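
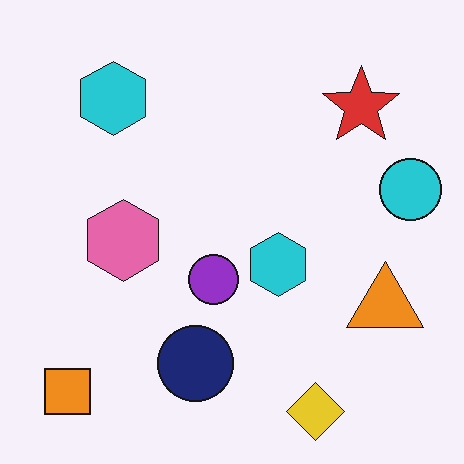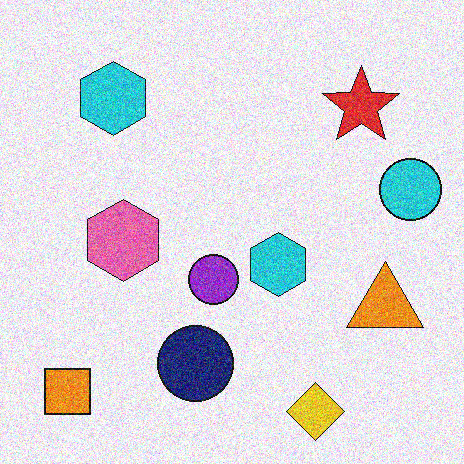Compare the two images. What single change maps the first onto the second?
Degraded with a thick layer of grain.

Random speckle covers the whole image, including the flat background.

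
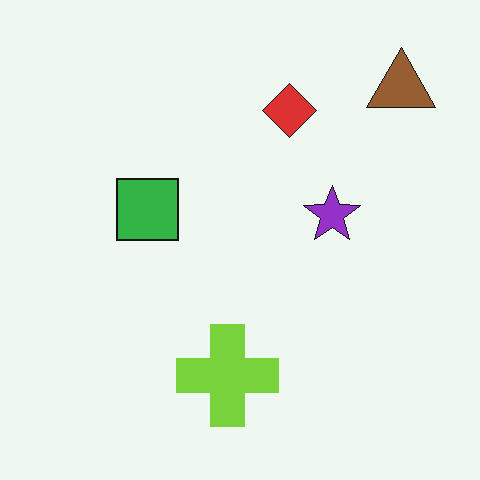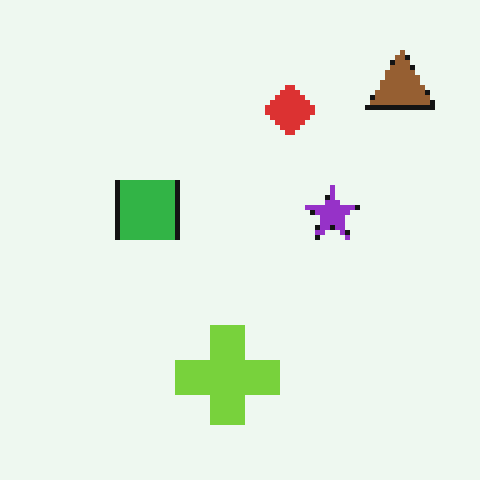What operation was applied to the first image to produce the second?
The image was mildly pixelated.

Shapes are reduced to large square blocks; fine edges and outlines are lost — a downscale-then-upscale (mosaic) effect.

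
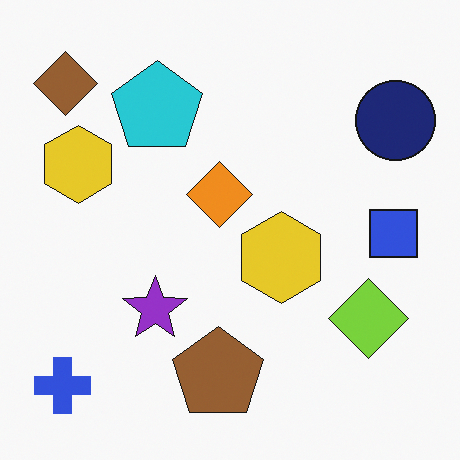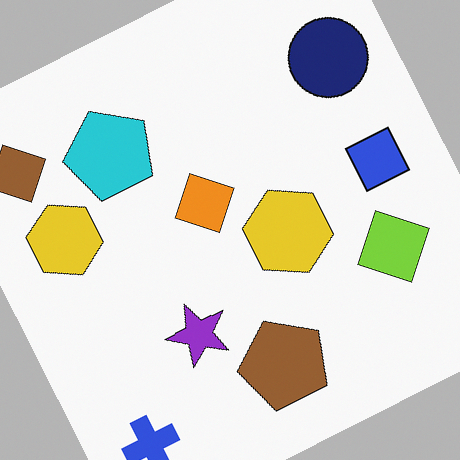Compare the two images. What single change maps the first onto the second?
Rotated counter-clockwise by a moderate amount.

Every shape is tilted by the same angle and the image corners show triangular fill wedges — a whole-image rotation by a non-right angle.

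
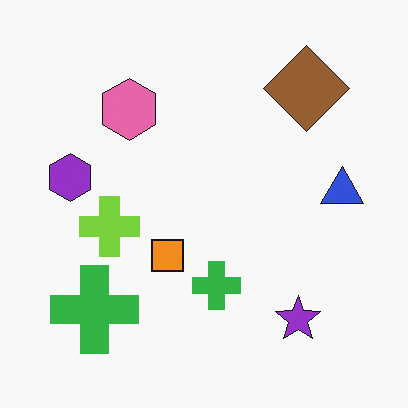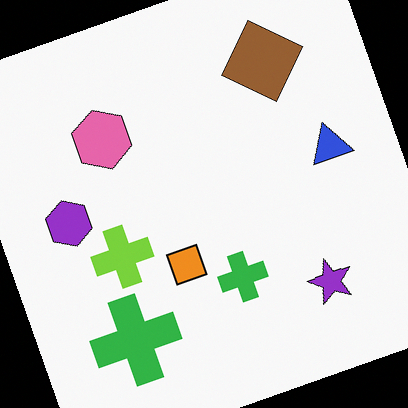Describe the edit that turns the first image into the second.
The transformation is: rotated counter-clockwise by a moderate amount.

Every shape is tilted by the same angle and the image corners show triangular fill wedges — a whole-image rotation by a non-right angle.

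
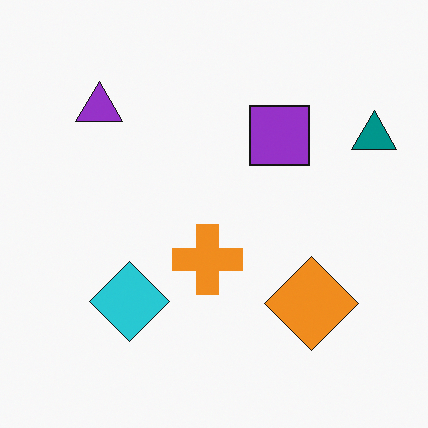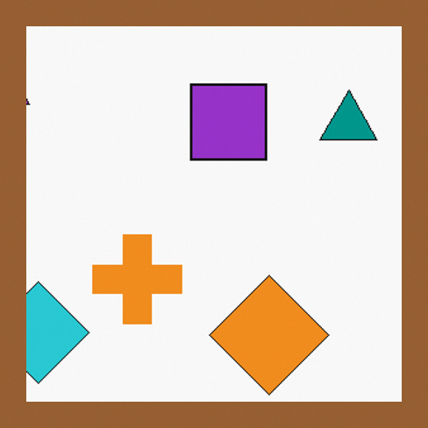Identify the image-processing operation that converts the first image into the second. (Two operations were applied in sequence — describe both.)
The second image is the first cropped to a modestly smaller region and rescaled, then framed with a brown border.

The visible shapes are larger and the field of view is narrower; shapes near the original edges may be partly or wholly outside the frame — a crop-and-rescale. A solid brown frame runs around the edge of the second image, with the content slightly shrunk inside it.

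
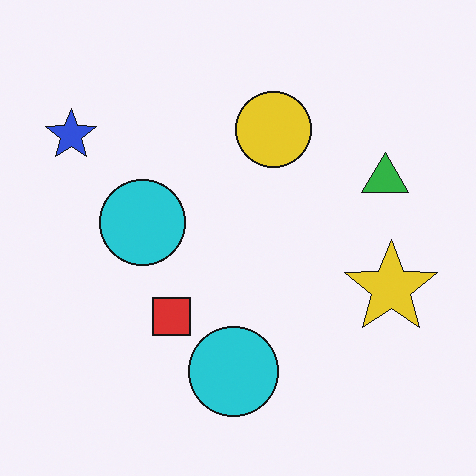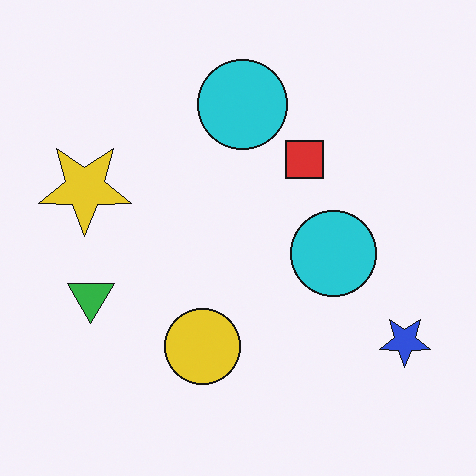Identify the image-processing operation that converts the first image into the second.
Rotated 180°.

The blue star sits in the top-left of the first image and the bottom-right of the second — consistent with a whole-image 180° rotation.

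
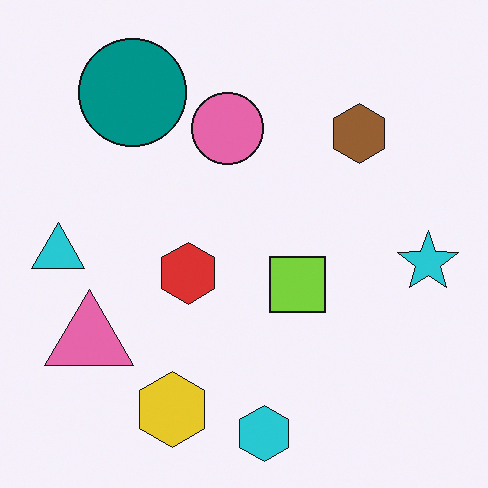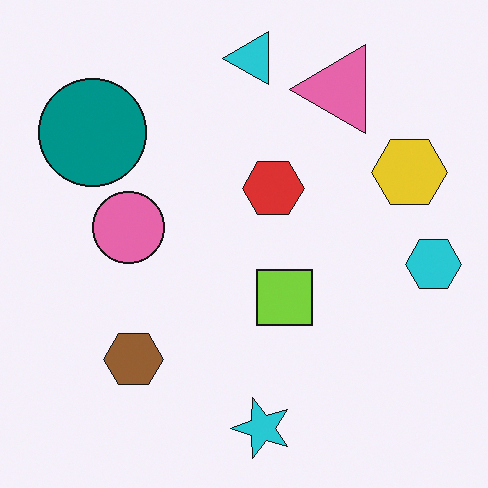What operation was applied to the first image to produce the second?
The image was transposed (reflected across the top-left ↔ bottom-right diagonal).

Shapes have swapped their row and column positions — what was in the top-right is now in the bottom-left — a diagonal reflection.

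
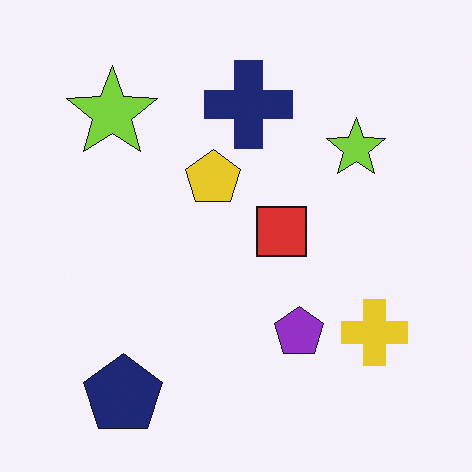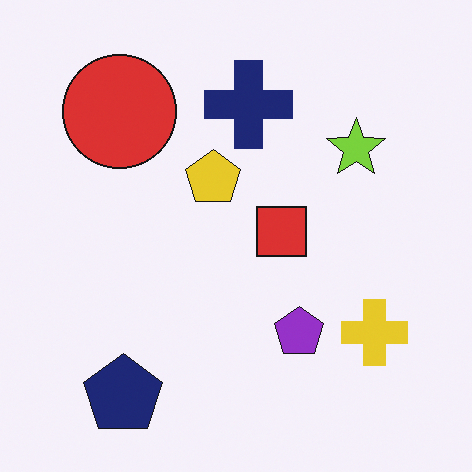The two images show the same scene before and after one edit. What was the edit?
The image was overlaid with an additional red circle.

A red circle appears in the second image that is absent from the first.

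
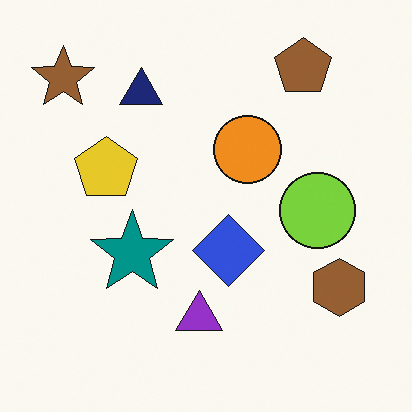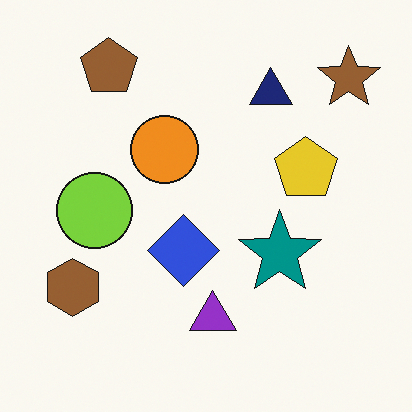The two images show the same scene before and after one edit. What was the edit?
The image was flipped horizontally (left ↔ right).

The brown star is in the top-left of the first image and the top-right of the second — shapes on opposite sides of the vertical midline have swapped in a mirror flip.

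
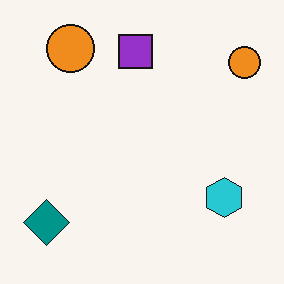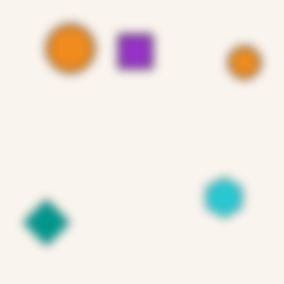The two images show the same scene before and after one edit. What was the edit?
It was strongly gaussian-blurred.

Shape edges and outlines are uniformly softened across the whole image.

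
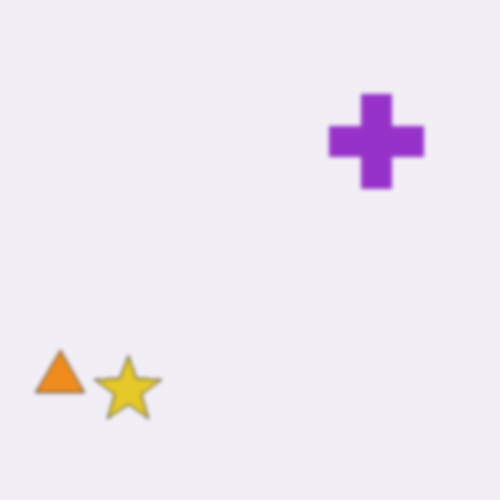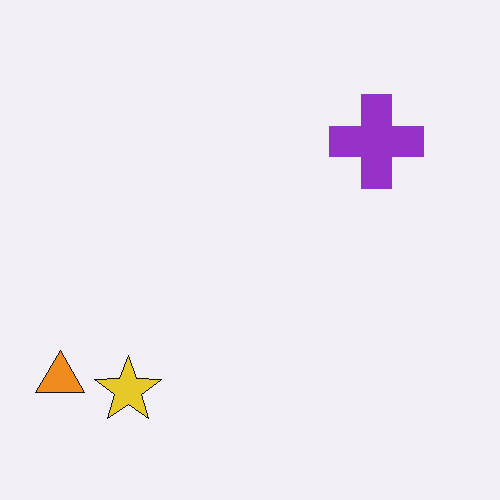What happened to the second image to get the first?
This is the original image slightly softened.

Shape edges and outlines are uniformly softened across the whole image.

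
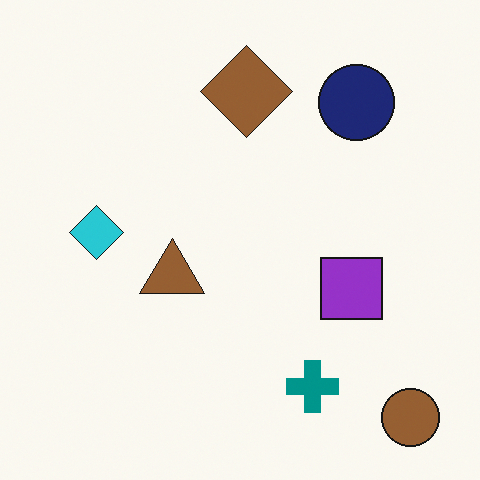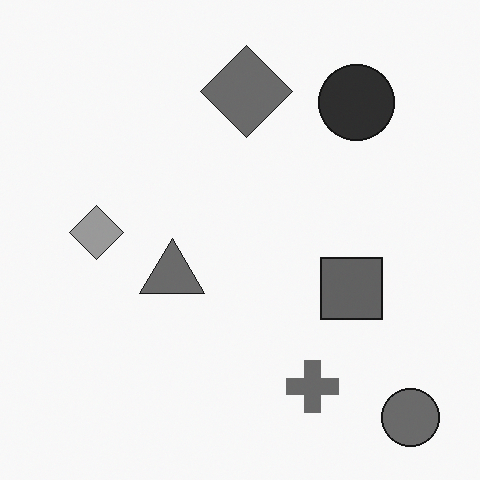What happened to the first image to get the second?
It was converted to grayscale.

All color is removed — every shape is now a shade of grey.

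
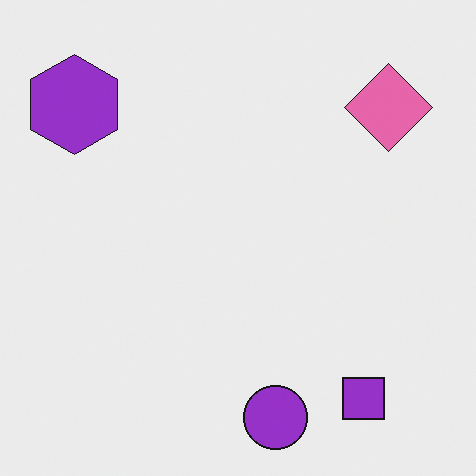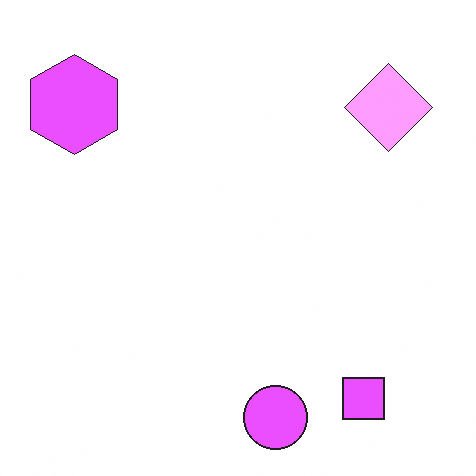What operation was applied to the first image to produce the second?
This is the original image brightened a lot.

Every pixel — background and shapes alike — is uniformly brightened.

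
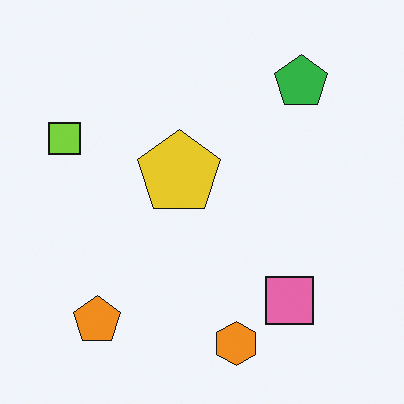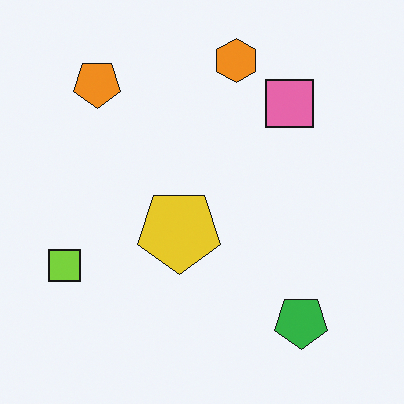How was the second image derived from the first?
Flipped vertically (top ↔ bottom).

The orange hexagon is in the bottom of the first image and the top of the second — shapes on opposite sides of the horizontal midline have swapped in a mirror flip.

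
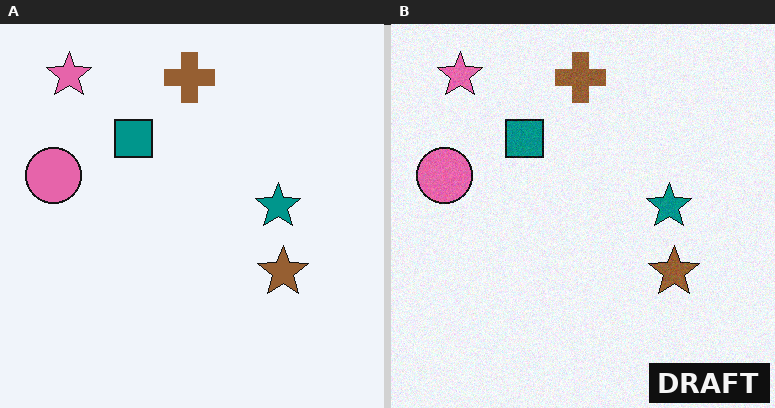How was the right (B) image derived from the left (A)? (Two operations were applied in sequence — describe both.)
The image was degraded with subtle gaussian noise, then watermarked with the text "DRAFT" in the lower-right corner.

Random speckle covers the whole image, including the flat background. A dark label reading "DRAFT" appears in the lower-right corner.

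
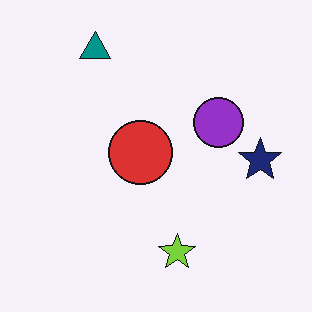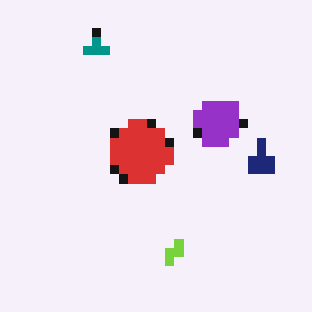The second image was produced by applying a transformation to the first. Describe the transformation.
The second image is the first coarsely pixelated.

Shapes are reduced to large square blocks; fine edges and outlines are lost — a downscale-then-upscale (mosaic) effect.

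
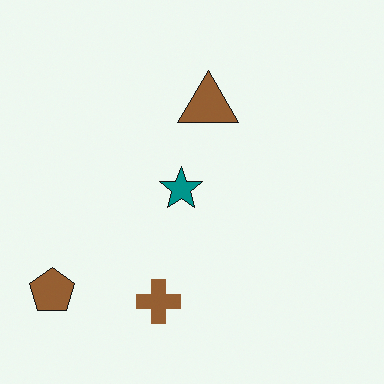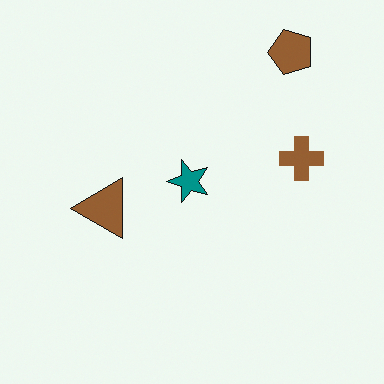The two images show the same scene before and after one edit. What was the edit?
Transposed (reflected across the top-left ↔ bottom-right diagonal).

Shapes have swapped their row and column positions — what was in the top-right is now in the bottom-left — a diagonal reflection.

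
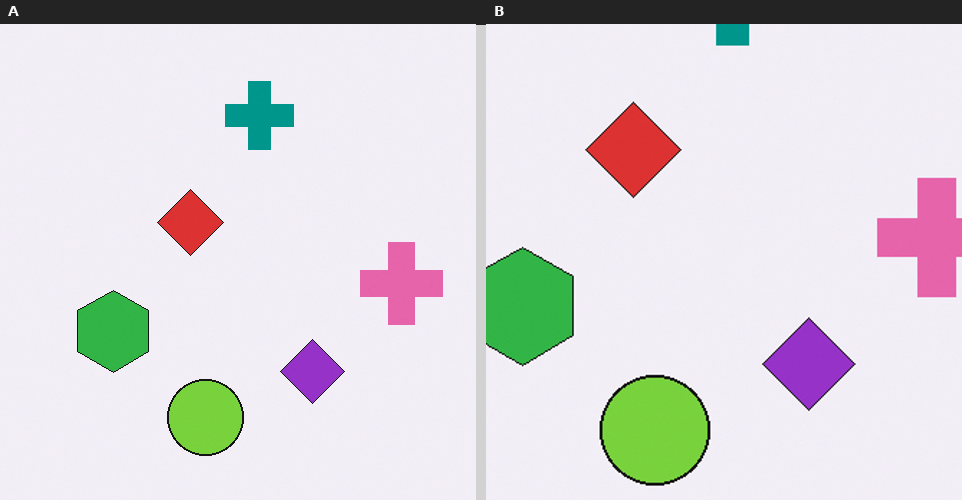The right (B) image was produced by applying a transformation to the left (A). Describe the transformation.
It was cropped to a modestly smaller region and rescaled.

The visible shapes are larger and the field of view is narrower; shapes near the original edges may be partly or wholly outside the frame — a crop-and-rescale.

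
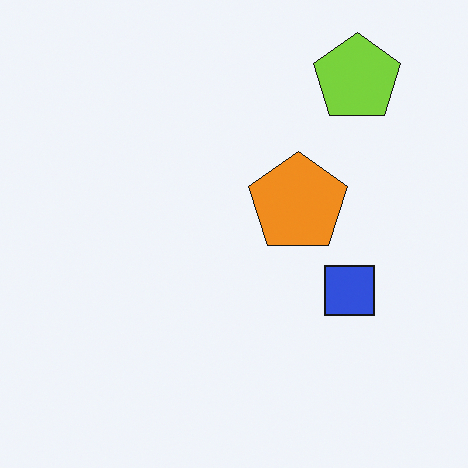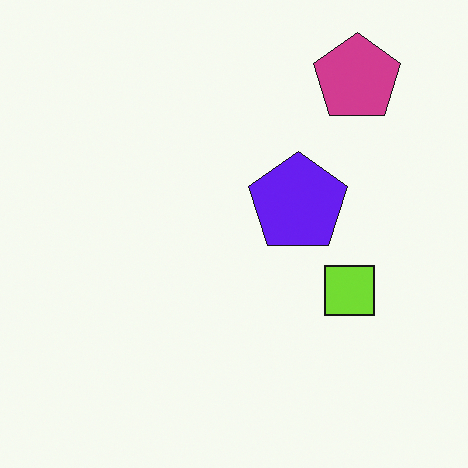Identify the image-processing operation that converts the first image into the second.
Hue-shifted by a large amount.

Every shape's color has rotated by the same amount around the hue wheel — a uniform hue shift.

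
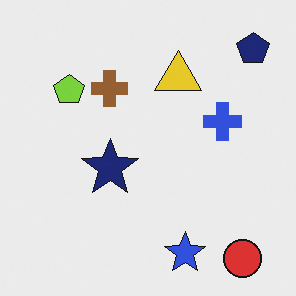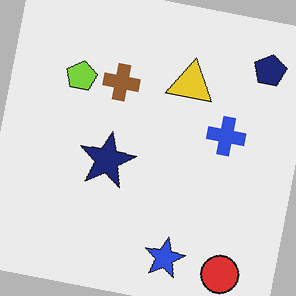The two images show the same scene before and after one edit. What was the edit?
The image was rotated clockwise by a slight angle.

Every shape is tilted by the same angle and the image corners show triangular fill wedges — a whole-image rotation by a non-right angle.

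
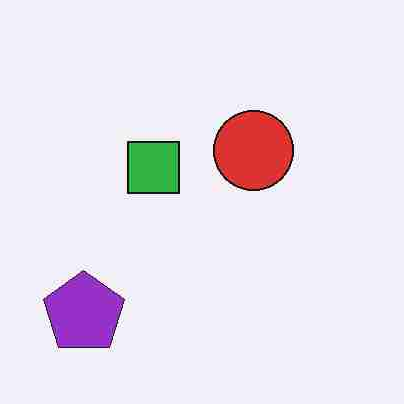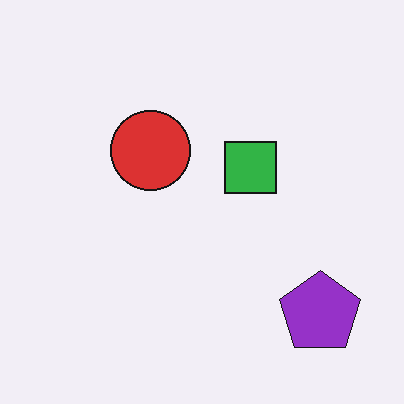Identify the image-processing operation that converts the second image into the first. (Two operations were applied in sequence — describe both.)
It was heavily JPEG-compressed with obvious blocking artifacts, then flipped horizontally (left ↔ right).

Blocky 8×8 compression artifacts appear around shape edges and the flat background shows ringing — characteristic JPEG degradation. The purple pentagon is in the bottom-right of the second image and the bottom-left of the first — shapes on opposite sides of the vertical midline have swapped in a mirror flip.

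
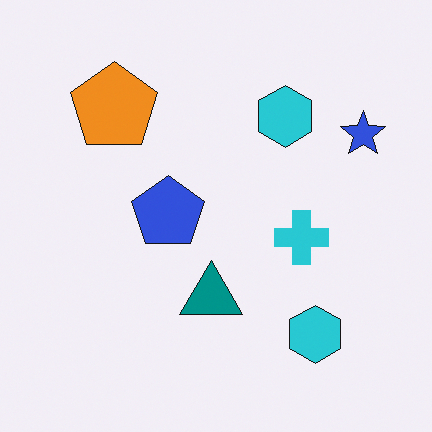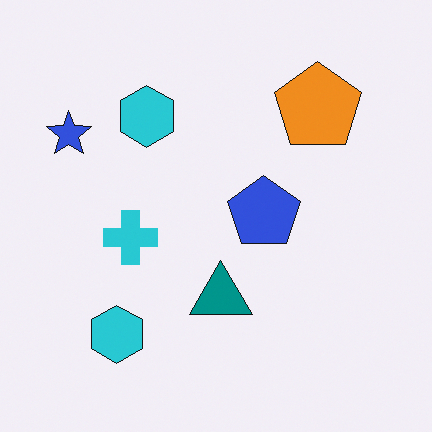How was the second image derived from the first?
The image was flipped horizontally (left ↔ right).

The blue star is in the top-right of the first image and the top-left of the second — shapes on opposite sides of the vertical midline have swapped in a mirror flip.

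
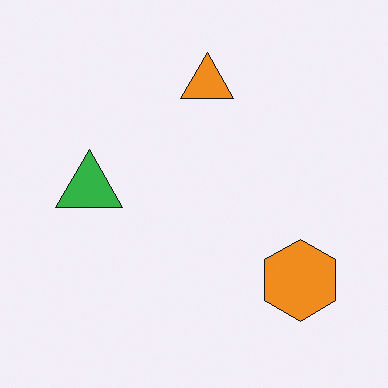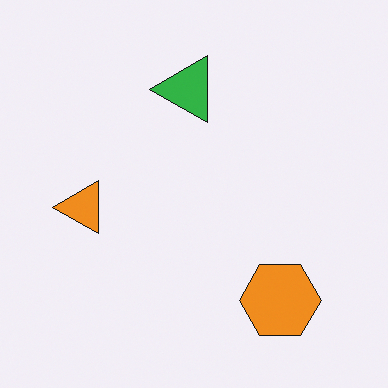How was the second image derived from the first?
The image was transposed (reflected across the top-left ↔ bottom-right diagonal).

Shapes have swapped their row and column positions — what was in the top-right is now in the bottom-left — a diagonal reflection.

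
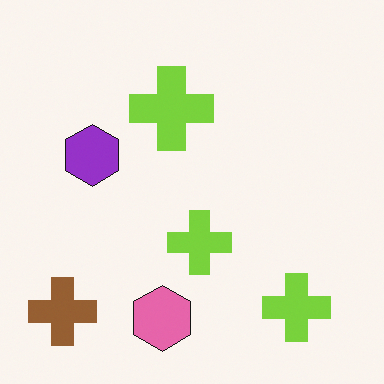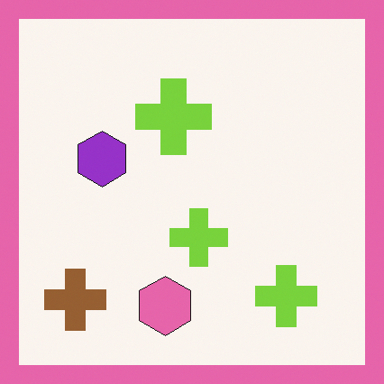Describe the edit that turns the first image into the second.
This is the original image framed with a pink border.

A solid pink frame runs around the edge of the second image, with the content slightly shrunk inside it.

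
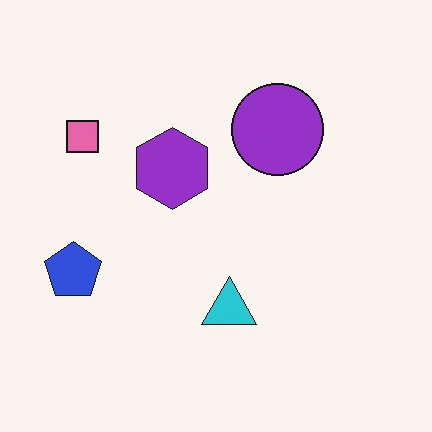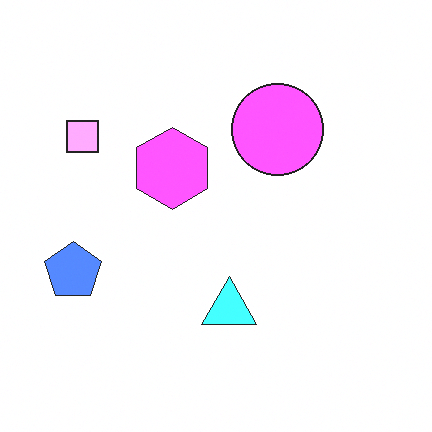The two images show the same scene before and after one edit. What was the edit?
It was substantially brightened.

Every pixel — background and shapes alike — is uniformly brightened.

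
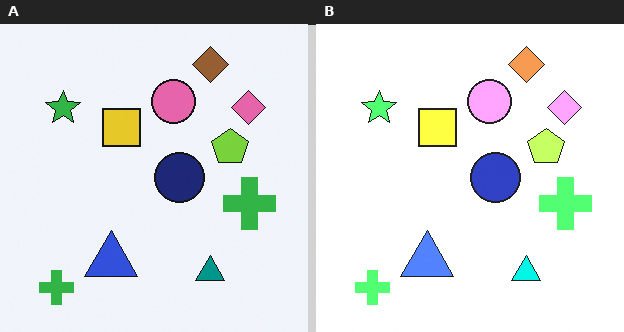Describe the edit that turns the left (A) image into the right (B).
The transformation is: substantially brightened.

Every pixel — background and shapes alike — is uniformly brightened.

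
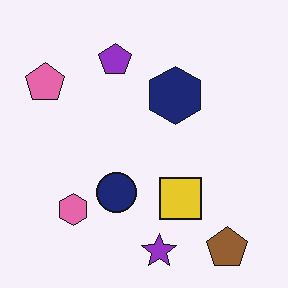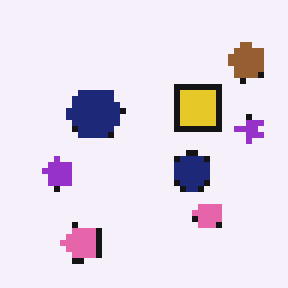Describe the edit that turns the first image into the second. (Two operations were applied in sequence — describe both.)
This is the original image pixelated into visible square blocks, then rotated 90° counter-clockwise.

Shapes are reduced to large square blocks; fine edges and outlines are lost — a downscale-then-upscale (mosaic) effect. The brown pentagon sits in the bottom-right of the first image and the top-right of the second — consistent with a whole-image 90° counter-clockwise rotation.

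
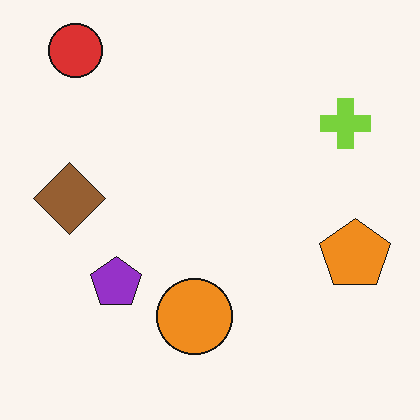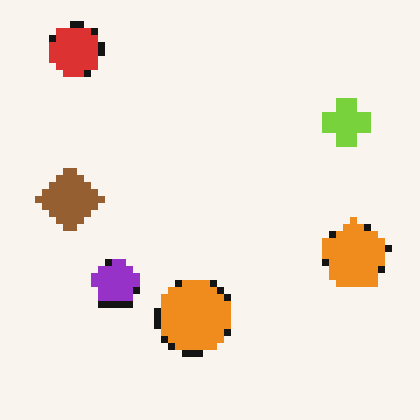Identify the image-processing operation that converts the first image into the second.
The second image is the first pixelated into visible square blocks.

Shapes are reduced to large square blocks; fine edges and outlines are lost — a downscale-then-upscale (mosaic) effect.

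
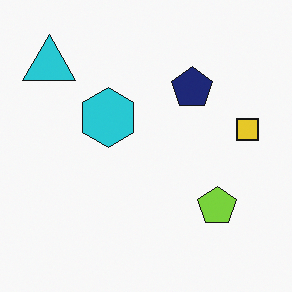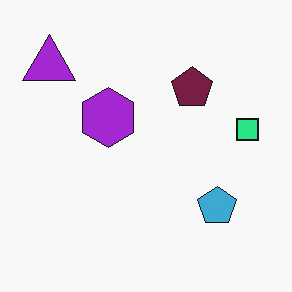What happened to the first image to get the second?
It was hue-shifted noticeably.

Every shape's color has rotated by the same amount around the hue wheel — a uniform hue shift.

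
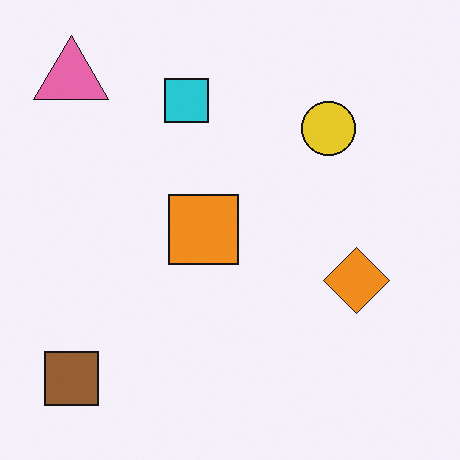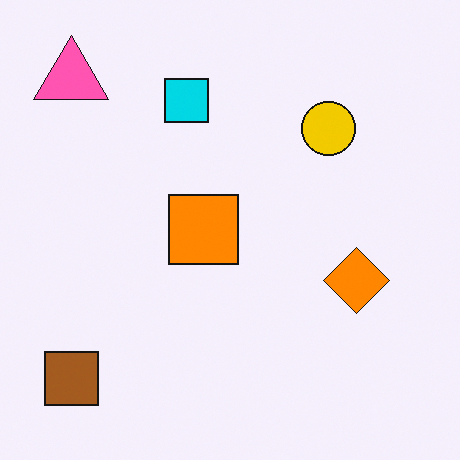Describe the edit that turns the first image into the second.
This is the original image slightly oversaturated.

All colors are more vivid — a global saturation change.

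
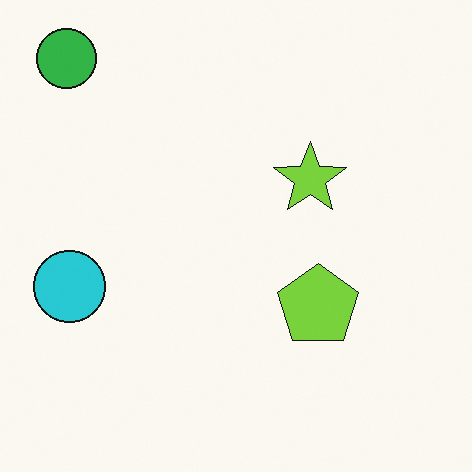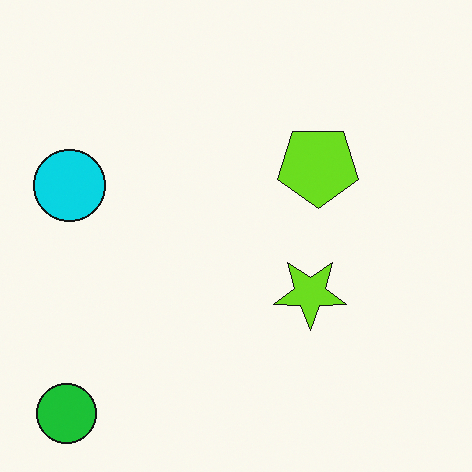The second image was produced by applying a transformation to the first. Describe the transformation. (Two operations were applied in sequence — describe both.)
Flipped vertically (top ↔ bottom), then slightly oversaturated.

The green circle is in the top-left of the first image and the bottom-left of the second — shapes on opposite sides of the horizontal midline have swapped in a mirror flip. All colors are more vivid — a global saturation change.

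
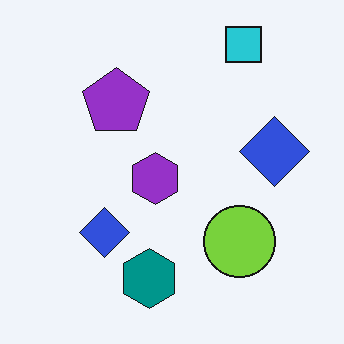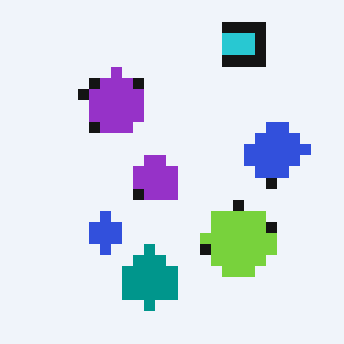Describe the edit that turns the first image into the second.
The image was heavily pixelated into large blocks.

Shapes are reduced to large square blocks; fine edges and outlines are lost — a downscale-then-upscale (mosaic) effect.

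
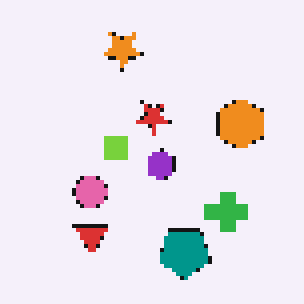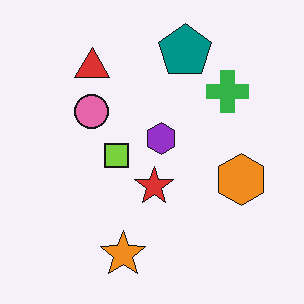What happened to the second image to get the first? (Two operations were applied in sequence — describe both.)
The image was flipped vertically (top ↔ bottom), then lightly pixelated (a mild mosaic effect).

The orange star is in the bottom of the second image and the top of the first — shapes on opposite sides of the horizontal midline have swapped in a mirror flip. Shapes are reduced to large square blocks; fine edges and outlines are lost — a downscale-then-upscale (mosaic) effect.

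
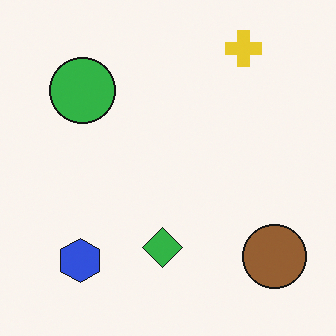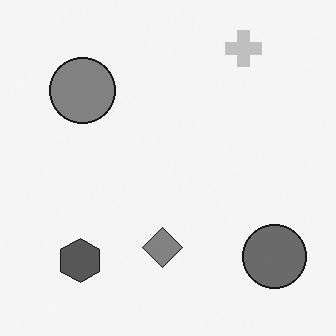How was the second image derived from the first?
The image was converted to grayscale.

All color is removed — every shape is now a shade of grey.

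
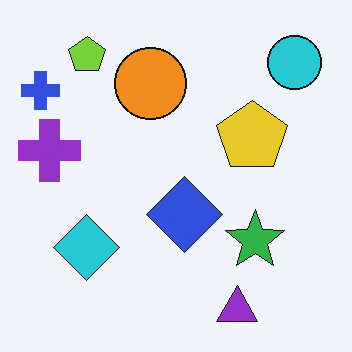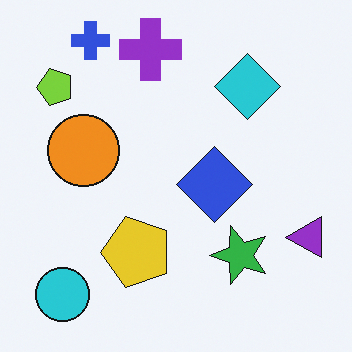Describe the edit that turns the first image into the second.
The second image is the first transposed (reflected across the top-left ↔ bottom-right diagonal).

Shapes have swapped their row and column positions — what was in the top-right is now in the bottom-left — a diagonal reflection.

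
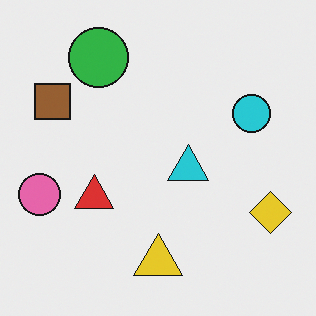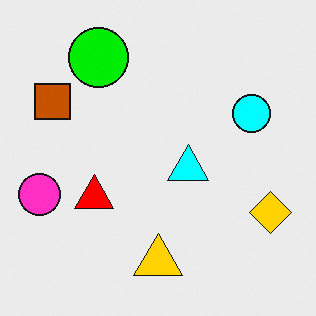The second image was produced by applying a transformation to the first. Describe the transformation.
It was heavily oversaturated.

All colors are more vivid — a global saturation change.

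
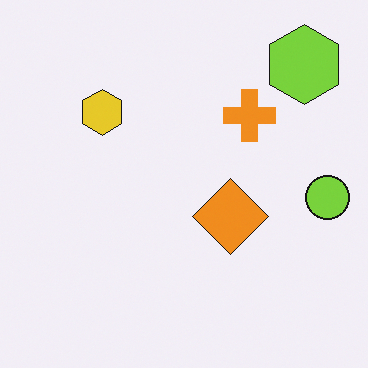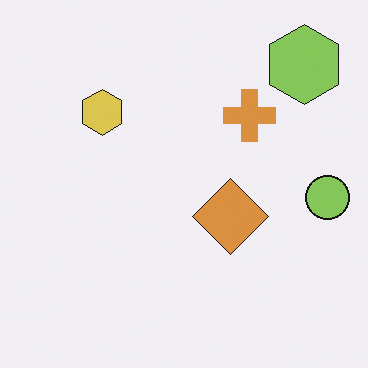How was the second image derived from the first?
Slightly desaturated.

All colors are more muted and greyish — a global saturation change.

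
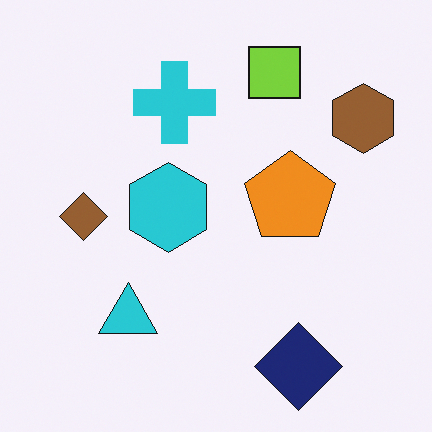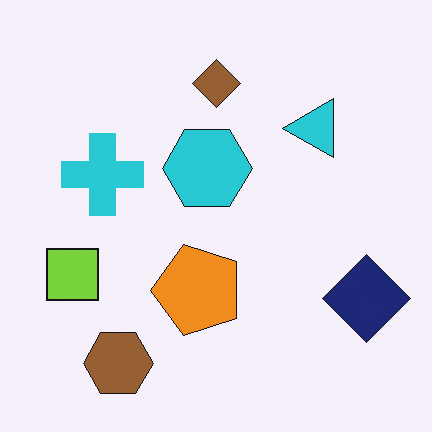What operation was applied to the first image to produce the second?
This is the original image transposed (reflected across the top-left ↔ bottom-right diagonal).

Shapes have swapped their row and column positions — what was in the top-right is now in the bottom-left — a diagonal reflection.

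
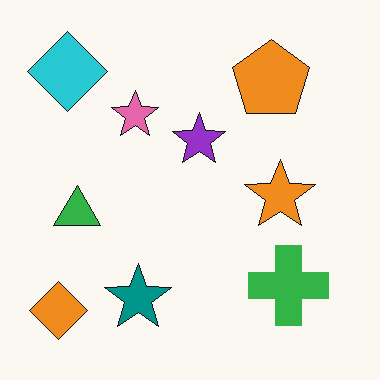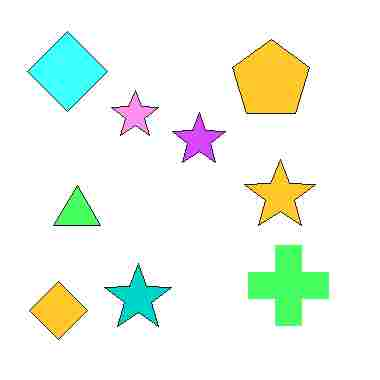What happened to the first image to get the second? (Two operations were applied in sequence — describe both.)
The transformation is: noticeably brightened, then degraded with heavy JPEG compression.

Every pixel — background and shapes alike — is uniformly brightened. Blocky 8×8 compression artifacts appear around shape edges and the flat background shows ringing — characteristic JPEG degradation.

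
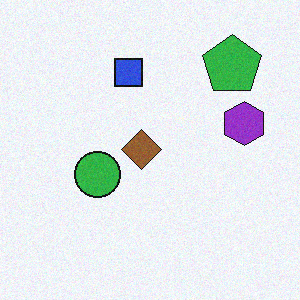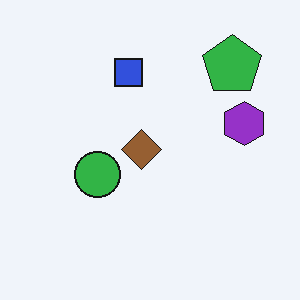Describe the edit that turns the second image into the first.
The transformation is: degraded with subtle gaussian noise.

Random speckle covers the whole image, including the flat background.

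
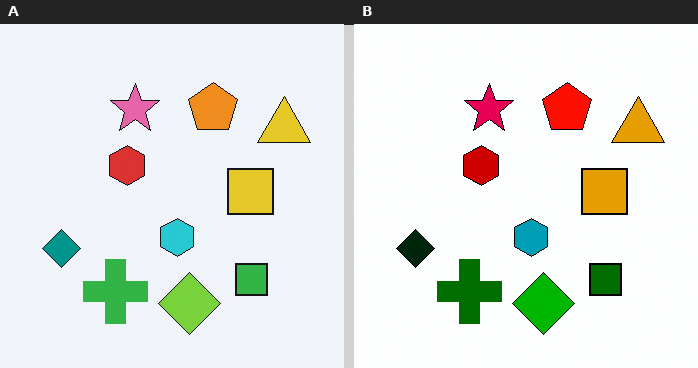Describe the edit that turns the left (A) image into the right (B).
This is the original image given much higher contrast.

Tones are pushed away from mid-grey across the whole image — a global contrast change.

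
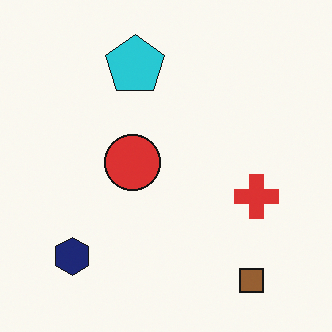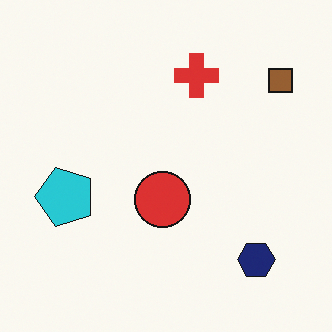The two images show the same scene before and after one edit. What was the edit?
The second image is the first rotated 90° counter-clockwise.

The brown square sits in the bottom-right of the first image and the top-right of the second — consistent with a whole-image 90° counter-clockwise rotation.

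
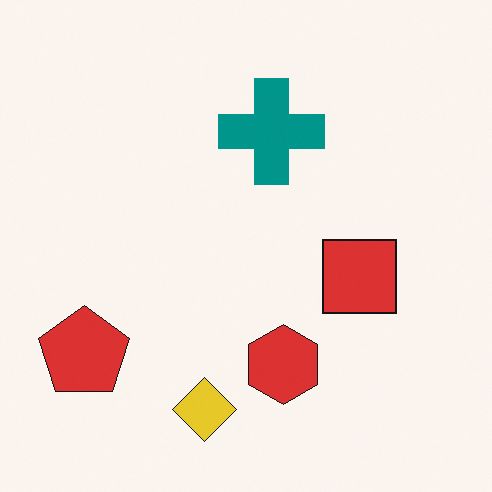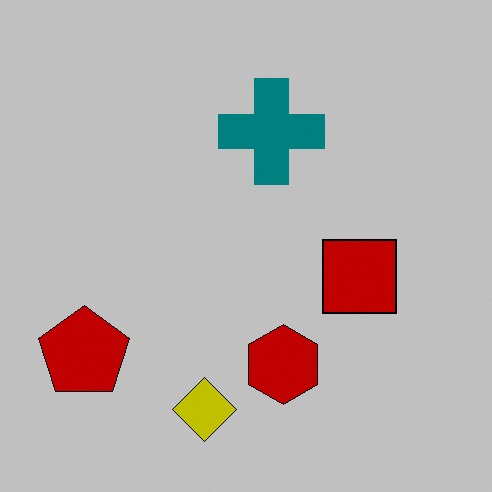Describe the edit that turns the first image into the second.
The transformation is: aggressively posterized.

Each flat color has snapped to a coarser quantized level — most visibly, the near-white background has dropped to a flat grey.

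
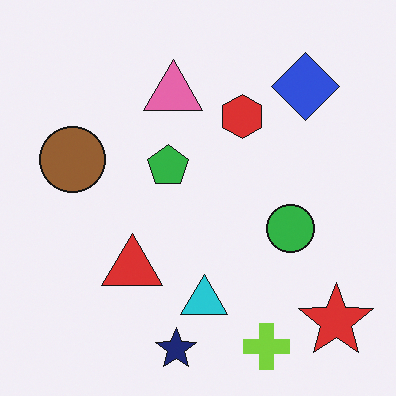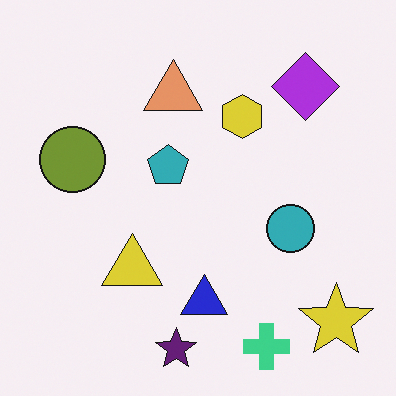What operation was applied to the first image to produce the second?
The image was hue-shifted slightly.

Every shape's color has rotated by the same amount around the hue wheel — a uniform hue shift.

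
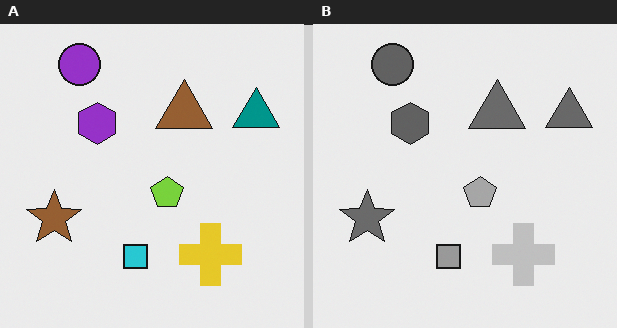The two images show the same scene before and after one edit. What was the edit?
Converted to grayscale.

All color is removed — every shape is now a shade of grey.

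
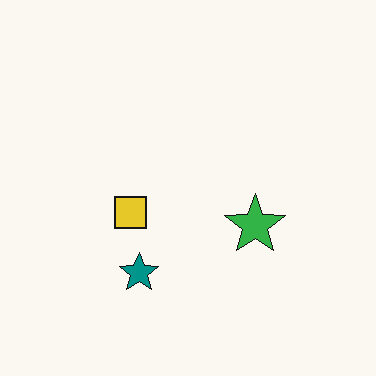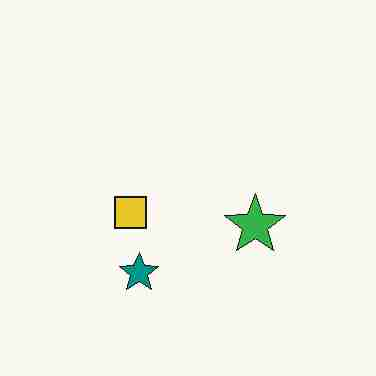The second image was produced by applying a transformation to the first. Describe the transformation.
This is the original image heavily JPEG-compressed with obvious blocking artifacts.

Blocky 8×8 compression artifacts appear around shape edges and the flat background shows ringing — characteristic JPEG degradation.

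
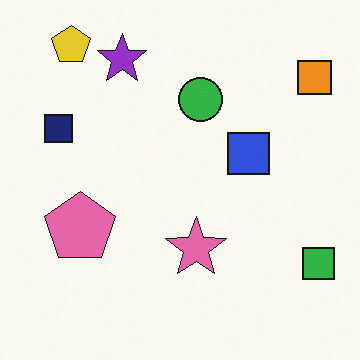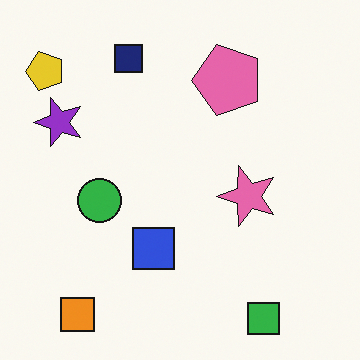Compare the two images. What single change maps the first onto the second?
Transposed (reflected across the top-left ↔ bottom-right diagonal).

Shapes have swapped their row and column positions — what was in the top-right is now in the bottom-left — a diagonal reflection.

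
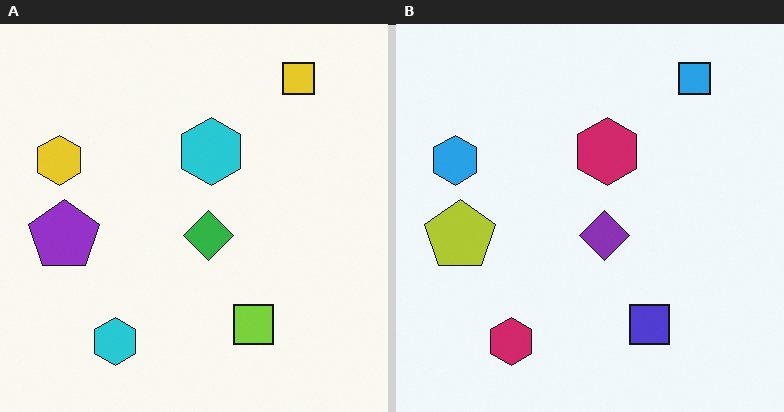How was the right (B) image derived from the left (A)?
The right (B) image is the left (A) hue-shifted noticeably.

Every shape's color has rotated by the same amount around the hue wheel — a uniform hue shift.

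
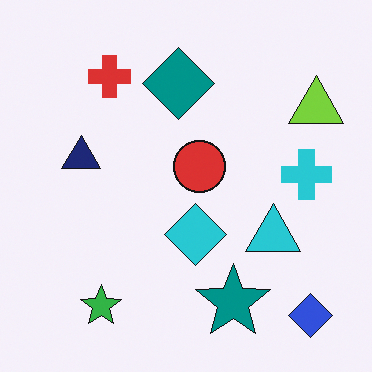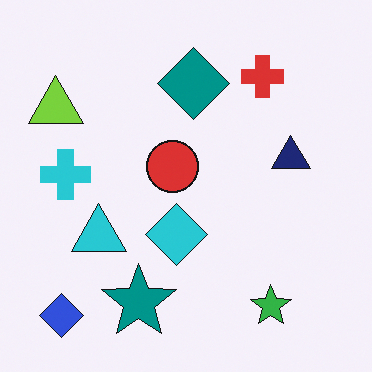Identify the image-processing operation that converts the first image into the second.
The image was flipped horizontally (left ↔ right).

The lime triangle is in the top-right of the first image and the top-left of the second — shapes on opposite sides of the vertical midline have swapped in a mirror flip.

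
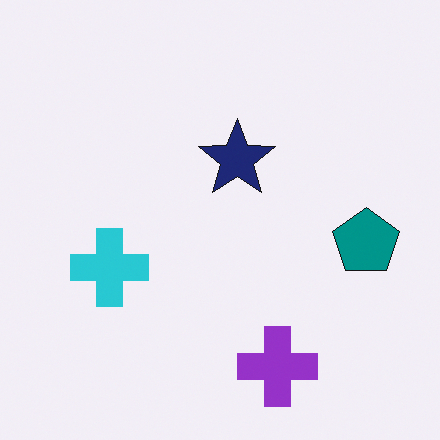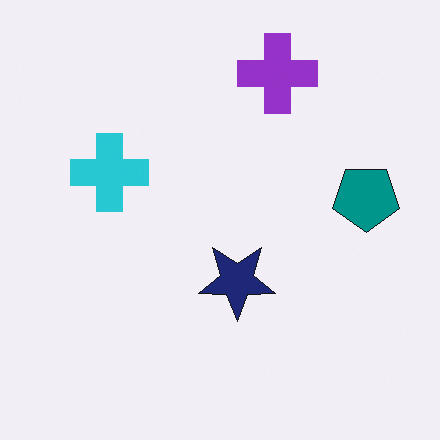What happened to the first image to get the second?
It was flipped vertically (top ↔ bottom).

The purple cross is in the bottom of the first image and the top of the second — shapes on opposite sides of the horizontal midline have swapped in a mirror flip.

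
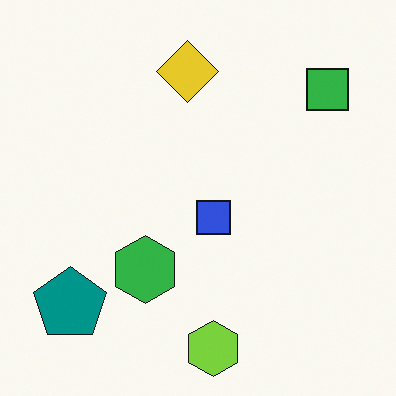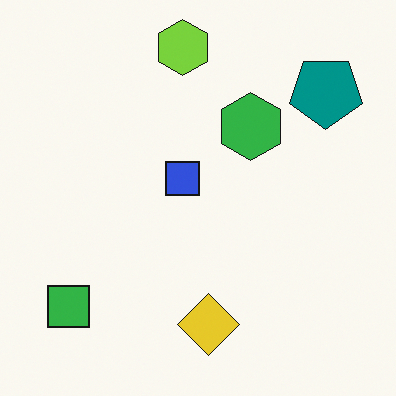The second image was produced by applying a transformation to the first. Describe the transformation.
Rotated 180°.

The green square sits in the top-right of the first image and the bottom-left of the second — consistent with a whole-image 180° rotation.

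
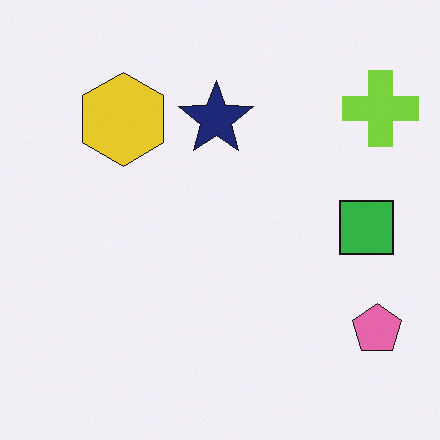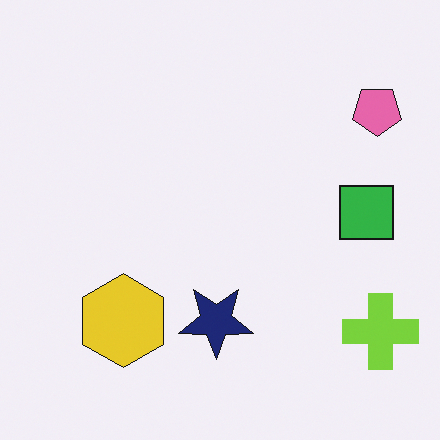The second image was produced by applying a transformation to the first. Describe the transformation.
This is the original image flipped vertically (top ↔ bottom).

The lime cross is in the top-right of the first image and the bottom-right of the second — shapes on opposite sides of the horizontal midline have swapped in a mirror flip.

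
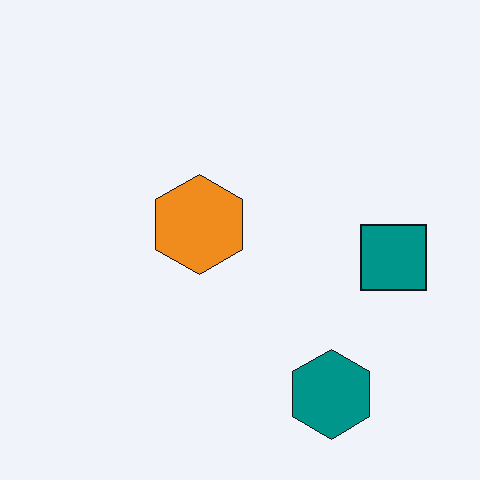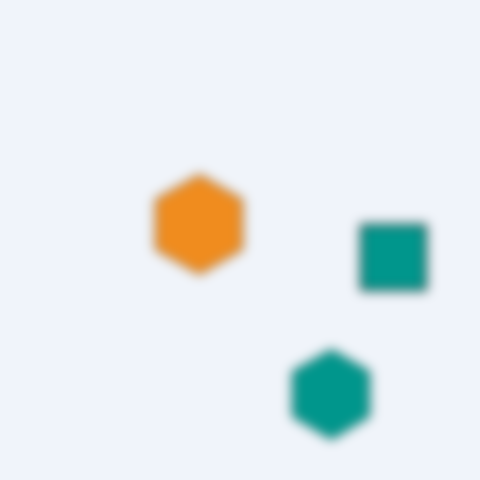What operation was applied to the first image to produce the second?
It was heavily blurred.

Shape edges and outlines are uniformly softened across the whole image.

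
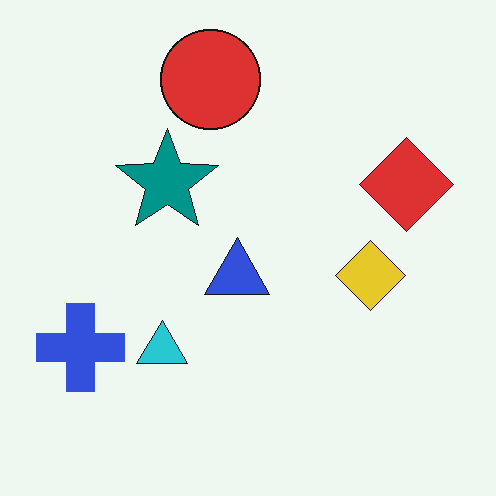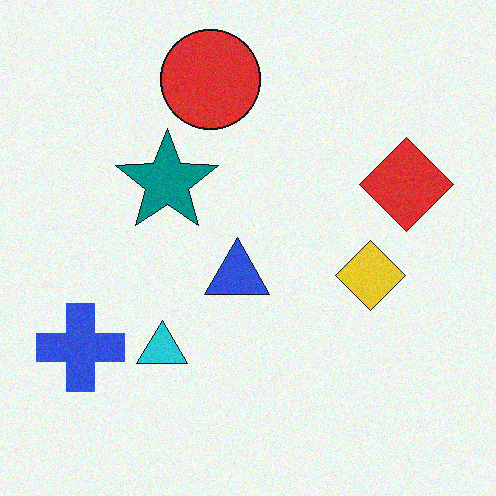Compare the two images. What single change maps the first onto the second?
This is the original image degraded with a light layer of grain.

Random speckle covers the whole image, including the flat background.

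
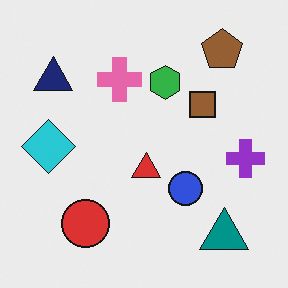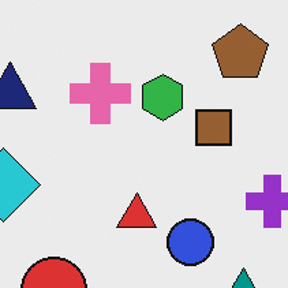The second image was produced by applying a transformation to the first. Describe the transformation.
It was cropped to a modestly smaller region and rescaled.

The visible shapes are larger and the field of view is narrower; shapes near the original edges may be partly or wholly outside the frame — a crop-and-rescale.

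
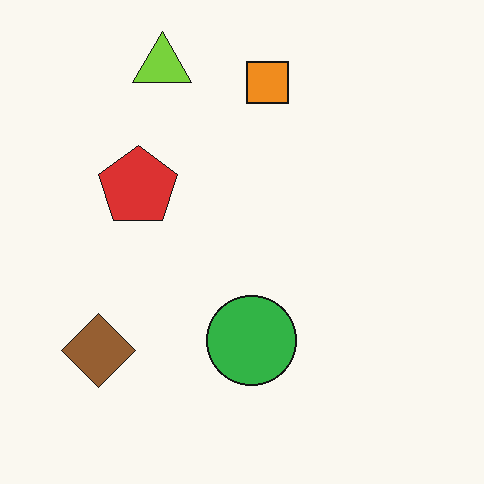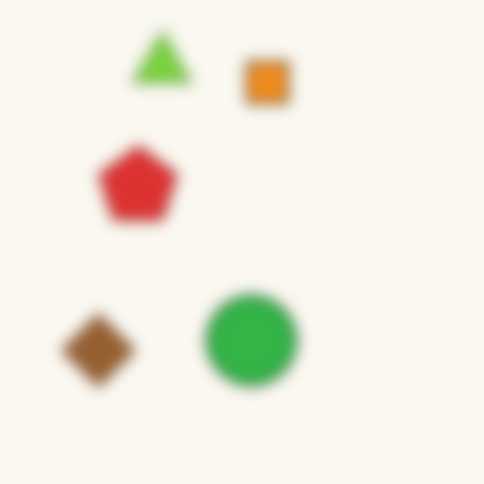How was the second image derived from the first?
The transformation is: heavily blurred.

Shape edges and outlines are uniformly softened across the whole image.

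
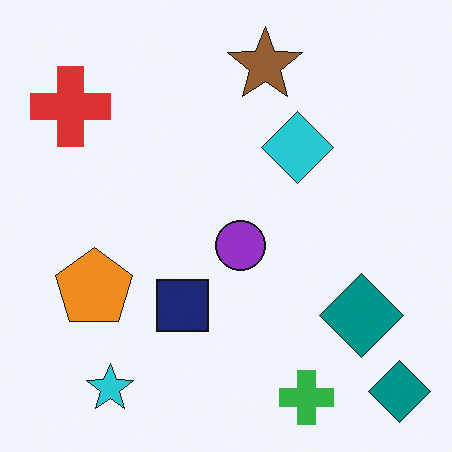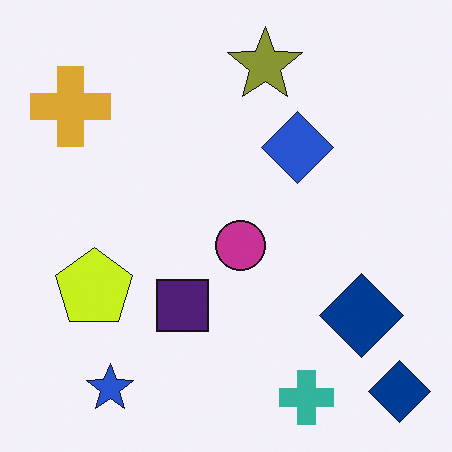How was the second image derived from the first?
This is the original image hue-shifted slightly.

Every shape's color has rotated by the same amount around the hue wheel — a uniform hue shift.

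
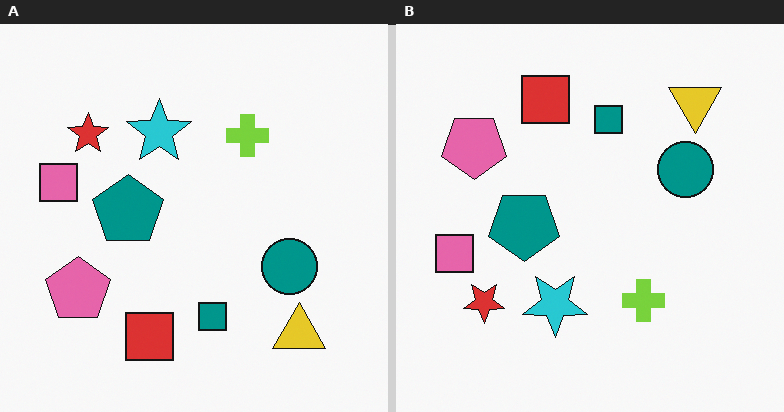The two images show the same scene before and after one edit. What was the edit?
Flipped vertically (top ↔ bottom).

The red square is in the bottom of the left (A) image and the top of the right (B) — shapes on opposite sides of the horizontal midline have swapped in a mirror flip.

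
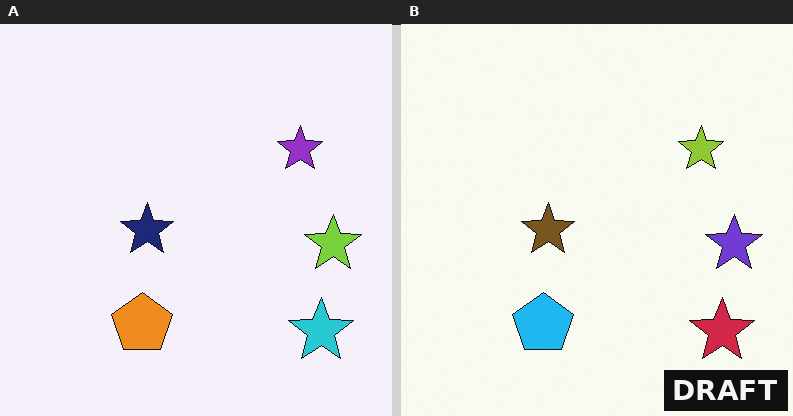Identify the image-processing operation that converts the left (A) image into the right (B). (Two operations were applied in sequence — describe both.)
This is the original image hue-shifted by a large amount, then watermarked with the text "DRAFT" in the lower-right corner.

Every shape's color has rotated by the same amount around the hue wheel — a uniform hue shift. A dark label reading "DRAFT" appears in the lower-right corner.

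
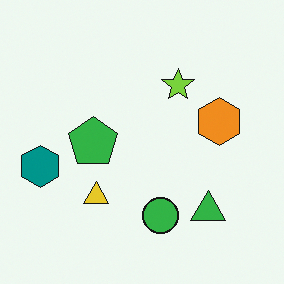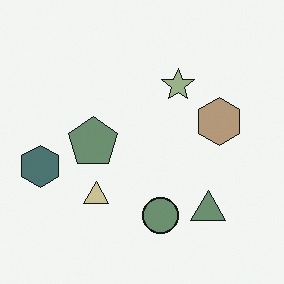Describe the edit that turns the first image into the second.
Heavily desaturated.

All colors are more muted and greyish — a global saturation change.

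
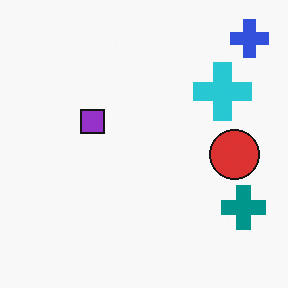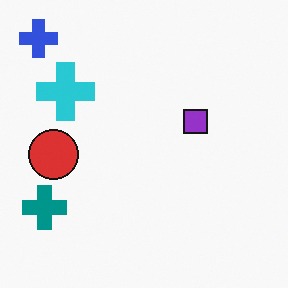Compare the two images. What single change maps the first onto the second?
The transformation is: flipped horizontally (left ↔ right).

The blue cross is in the top-right of the first image and the top-left of the second — shapes on opposite sides of the vertical midline have swapped in a mirror flip.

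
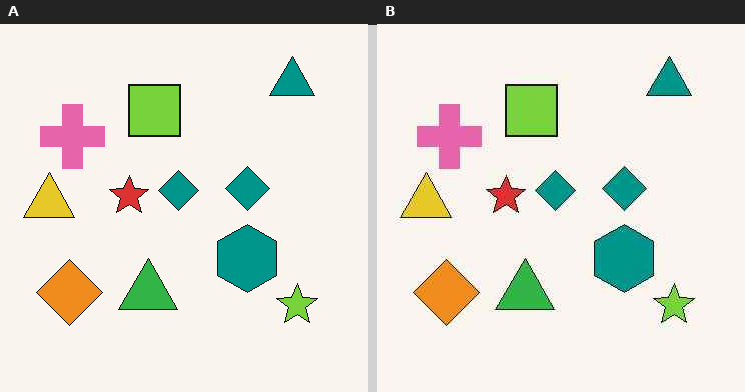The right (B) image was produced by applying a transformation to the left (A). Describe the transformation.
JPEG-compressed with visible artifacts.

Blocky 8×8 compression artifacts appear around shape edges and the flat background shows ringing — characteristic JPEG degradation.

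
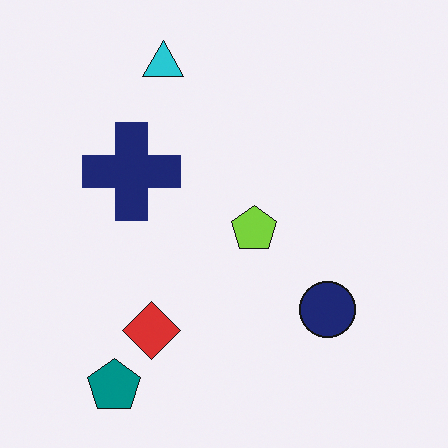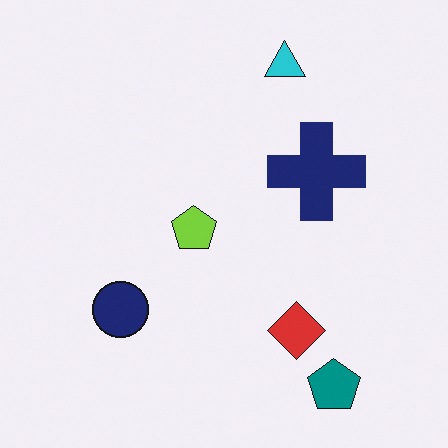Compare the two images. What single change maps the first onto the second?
This is the original image flipped horizontally (left ↔ right).

The teal pentagon is in the bottom-left of the first image and the bottom-right of the second — shapes on opposite sides of the vertical midline have swapped in a mirror flip.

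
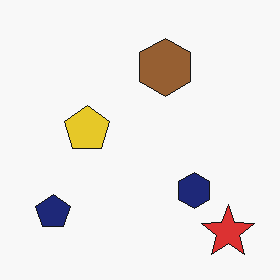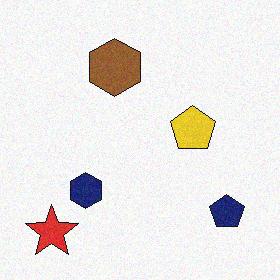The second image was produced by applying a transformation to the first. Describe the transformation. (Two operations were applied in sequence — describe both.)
This is the original image degraded with subtle gaussian noise, then flipped horizontally (left ↔ right).

Random speckle covers the whole image, including the flat background. The red star is in the bottom-right of the first image and the bottom-left of the second — shapes on opposite sides of the vertical midline have swapped in a mirror flip.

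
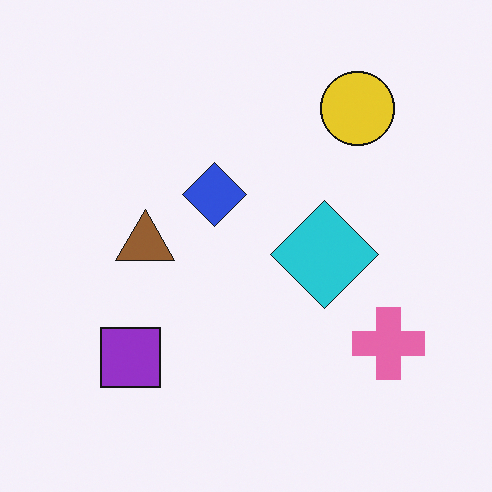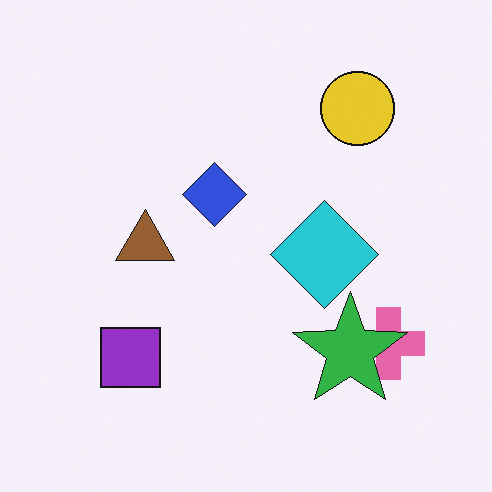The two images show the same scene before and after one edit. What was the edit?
Overlaid with an additional green star.

A green star appears in the second image that is absent from the first.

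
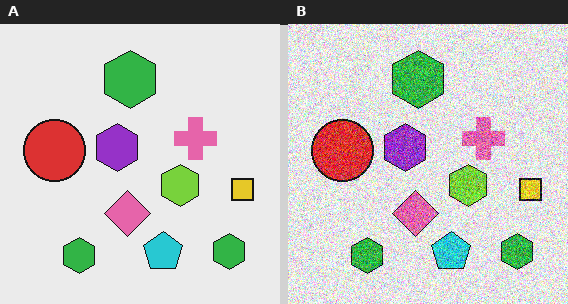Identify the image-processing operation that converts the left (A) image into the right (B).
Degraded with heavy additive noise.

Random speckle covers the whole image, including the flat background.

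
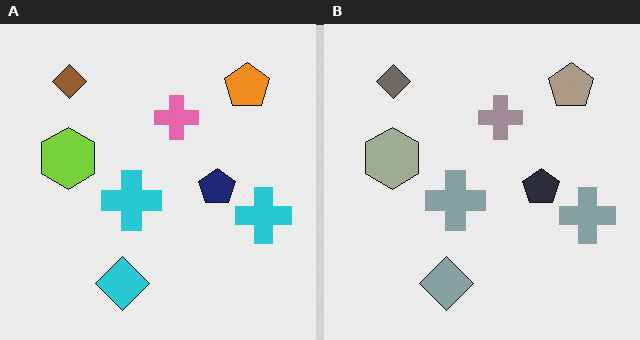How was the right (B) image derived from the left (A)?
This is the original image made much more muted (saturation change).

All colors are more muted and greyish — a global saturation change.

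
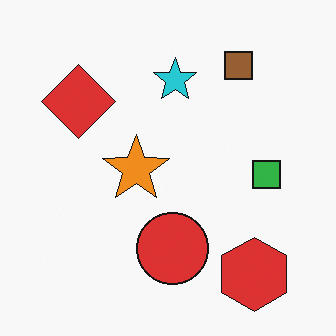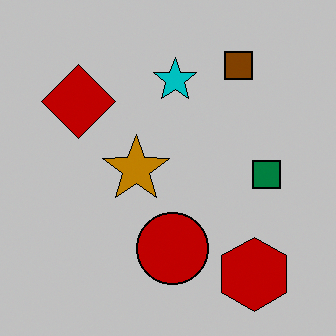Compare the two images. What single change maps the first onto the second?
It was aggressively posterized.

Each flat color has snapped to a coarser quantized level — most visibly, the near-white background has dropped to a flat grey.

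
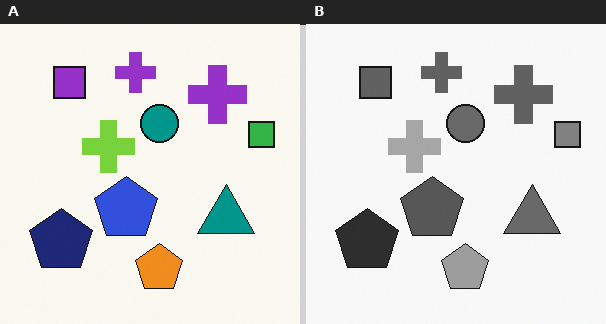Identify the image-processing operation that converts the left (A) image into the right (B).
The right (B) image is the left (A) converted to grayscale.

All color is removed — every shape is now a shade of grey.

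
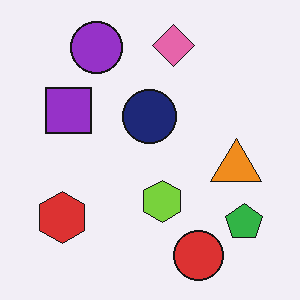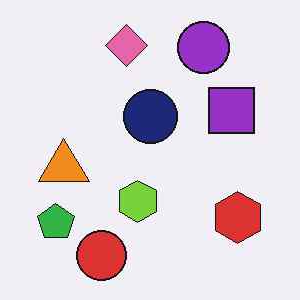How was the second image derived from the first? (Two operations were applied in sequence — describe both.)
It was JPEG-compressed with visible artifacts, then flipped horizontally (left ↔ right).

Blocky 8×8 compression artifacts appear around shape edges and the flat background shows ringing — characteristic JPEG degradation. The green pentagon is in the bottom-right of the first image and the bottom-left of the second — shapes on opposite sides of the vertical midline have swapped in a mirror flip.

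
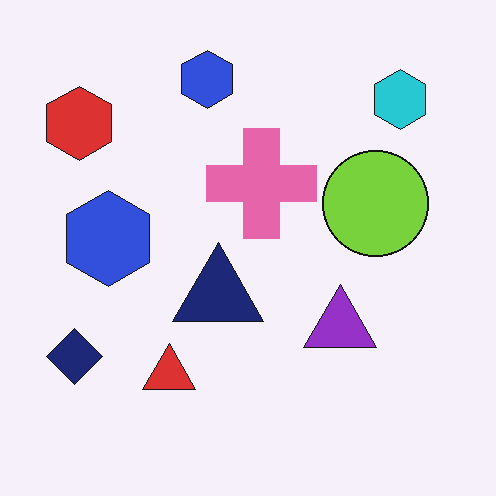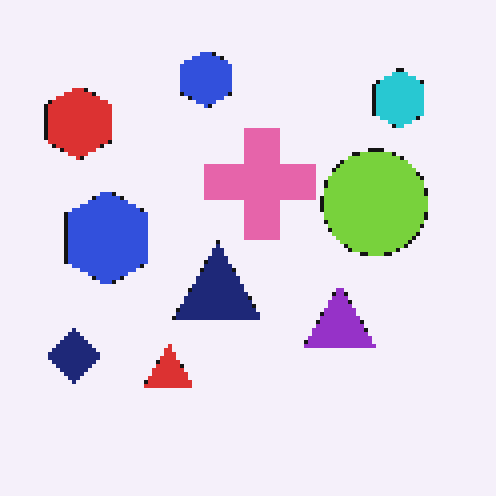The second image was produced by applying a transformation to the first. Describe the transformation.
The second image is the first lightly pixelated (a mild mosaic effect).

Shapes are reduced to large square blocks; fine edges and outlines are lost — a downscale-then-upscale (mosaic) effect.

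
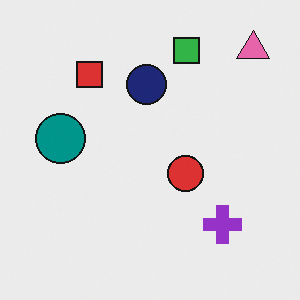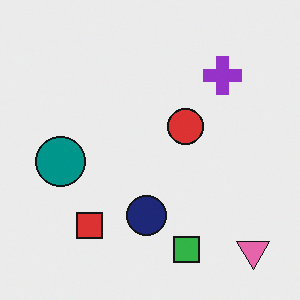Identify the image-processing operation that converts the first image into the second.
Flipped vertically (top ↔ bottom).

The pink triangle is in the top-right of the first image and the bottom-right of the second — shapes on opposite sides of the horizontal midline have swapped in a mirror flip.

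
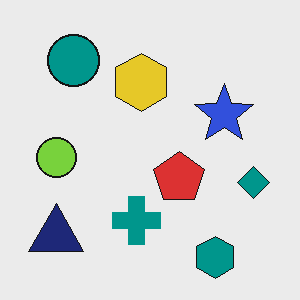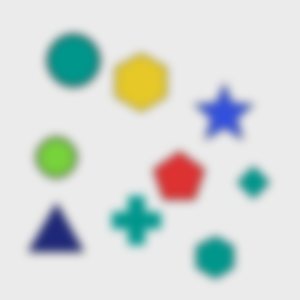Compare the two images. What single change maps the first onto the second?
The transformation is: moderately blurred.

Shape edges and outlines are uniformly softened across the whole image.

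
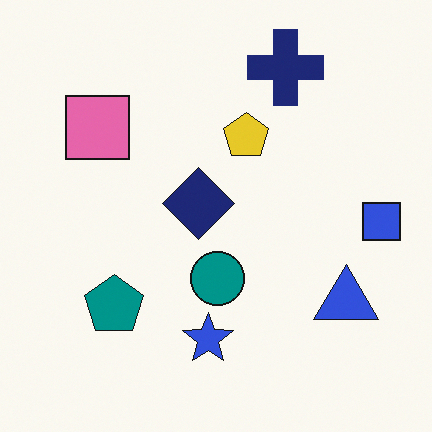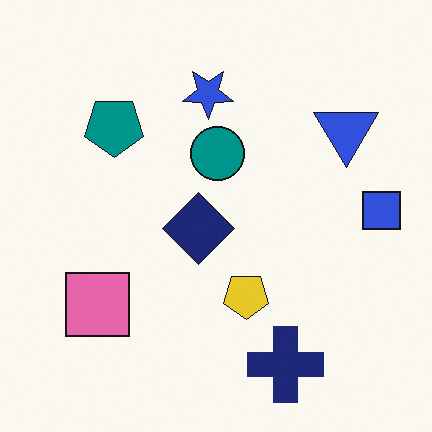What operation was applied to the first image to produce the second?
This is the original image flipped vertically (top ↔ bottom).

The navy cross is in the top of the first image and the bottom of the second — shapes on opposite sides of the horizontal midline have swapped in a mirror flip.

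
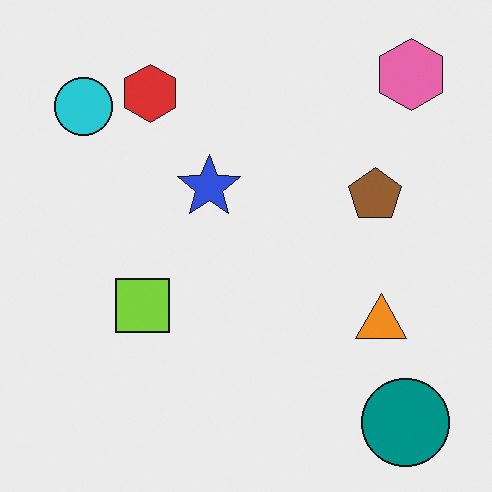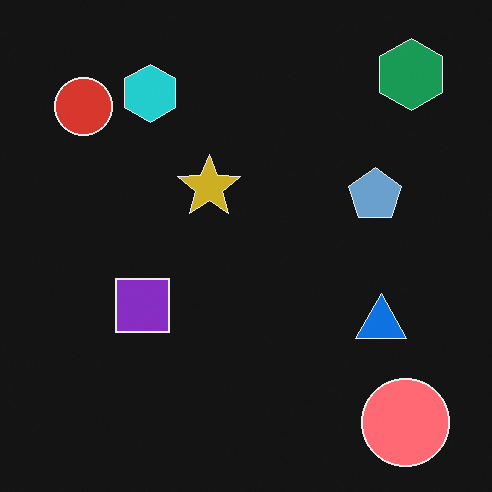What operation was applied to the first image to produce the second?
The image was color-inverted (negative).

The light background has become dark and every shape's color is its complement — a photographic negative.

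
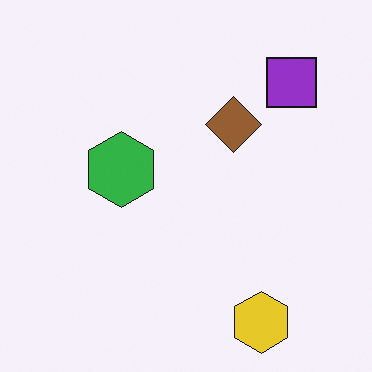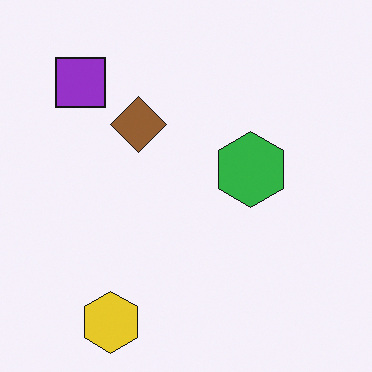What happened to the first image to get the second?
The second image is the first flipped horizontally (left ↔ right).

The purple square is in the top-right of the first image and the top-left of the second — shapes on opposite sides of the vertical midline have swapped in a mirror flip.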